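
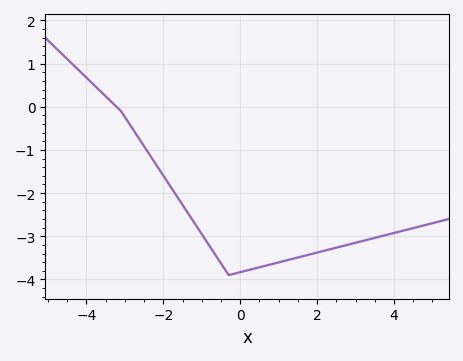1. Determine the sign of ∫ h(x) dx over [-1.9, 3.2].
negative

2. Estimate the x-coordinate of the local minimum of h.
-0.4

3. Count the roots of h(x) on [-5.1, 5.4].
1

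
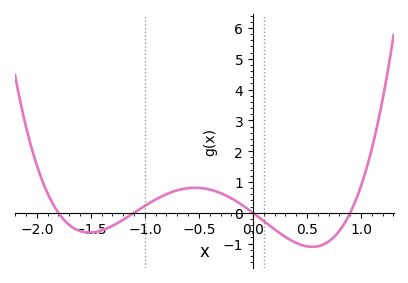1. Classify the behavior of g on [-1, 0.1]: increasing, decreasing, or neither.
neither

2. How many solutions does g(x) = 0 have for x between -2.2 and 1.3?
4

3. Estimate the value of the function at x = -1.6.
-0.6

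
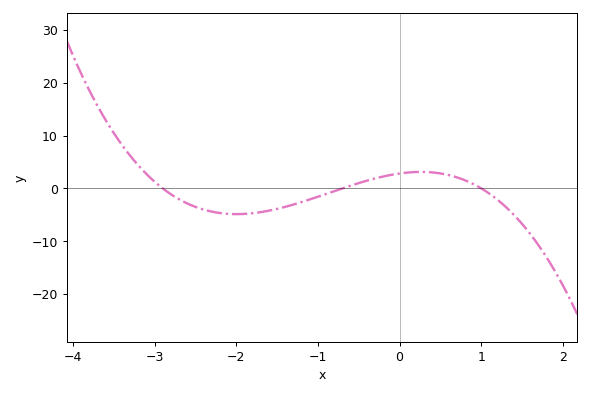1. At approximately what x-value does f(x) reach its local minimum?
-1.99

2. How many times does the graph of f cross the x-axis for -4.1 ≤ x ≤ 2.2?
3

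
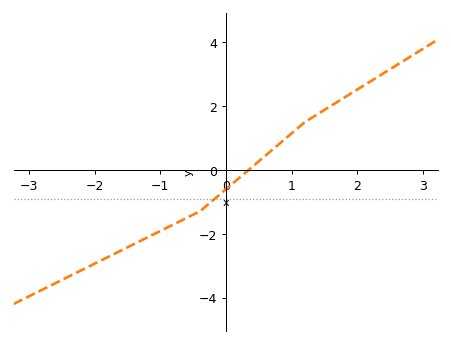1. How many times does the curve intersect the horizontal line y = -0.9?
1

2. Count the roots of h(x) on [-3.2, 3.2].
1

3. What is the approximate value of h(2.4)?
3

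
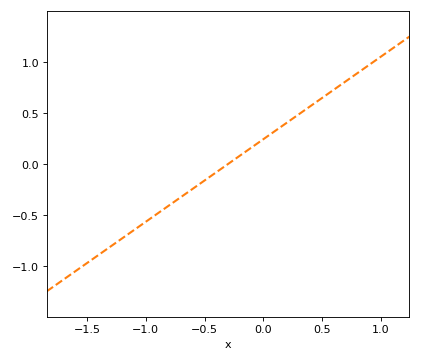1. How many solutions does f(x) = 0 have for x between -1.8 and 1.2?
1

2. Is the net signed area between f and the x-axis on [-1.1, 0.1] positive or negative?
negative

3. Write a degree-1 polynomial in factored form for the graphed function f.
y = 0.81(x + 0.3)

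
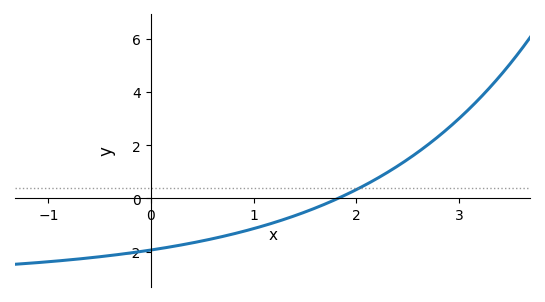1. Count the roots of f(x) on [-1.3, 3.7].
1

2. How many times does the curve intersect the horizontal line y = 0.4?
1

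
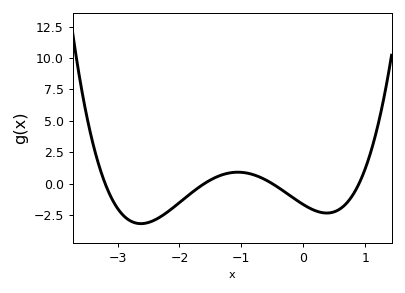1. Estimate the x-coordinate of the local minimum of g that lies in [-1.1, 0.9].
0.38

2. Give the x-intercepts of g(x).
-3.2, -1.6, -0.5, 0.9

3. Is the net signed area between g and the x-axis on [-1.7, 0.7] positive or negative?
negative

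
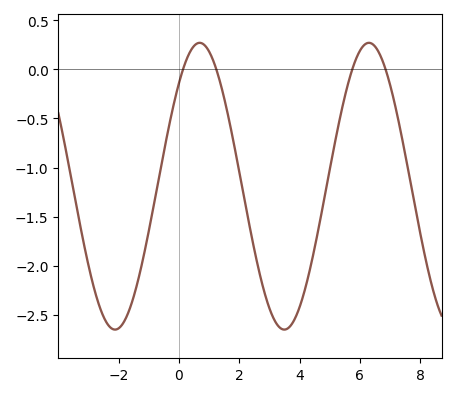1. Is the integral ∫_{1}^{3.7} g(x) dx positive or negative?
negative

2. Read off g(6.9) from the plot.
-0.049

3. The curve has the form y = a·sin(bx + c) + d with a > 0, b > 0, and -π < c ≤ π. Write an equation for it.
y = 1.46sin(1.12x + 0.8) - 1.19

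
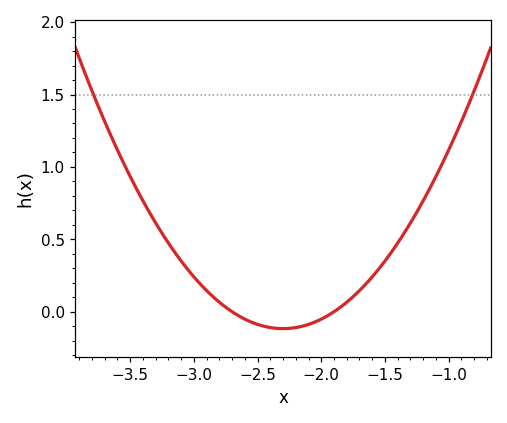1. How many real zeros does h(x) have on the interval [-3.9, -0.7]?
2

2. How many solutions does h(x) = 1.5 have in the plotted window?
2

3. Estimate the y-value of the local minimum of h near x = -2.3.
-0.1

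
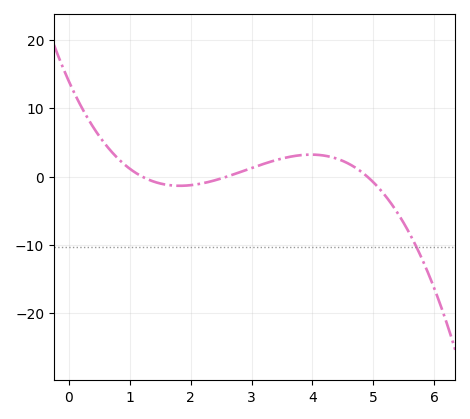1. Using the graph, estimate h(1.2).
0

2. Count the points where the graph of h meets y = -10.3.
1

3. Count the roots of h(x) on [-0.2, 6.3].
3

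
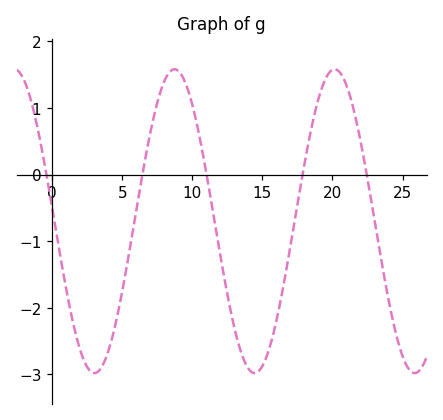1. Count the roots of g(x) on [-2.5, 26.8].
5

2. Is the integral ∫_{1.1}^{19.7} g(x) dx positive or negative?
negative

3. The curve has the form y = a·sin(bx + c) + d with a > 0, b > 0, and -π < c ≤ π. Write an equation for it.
y = 2.28sin(0.55x + 3.05) - 0.7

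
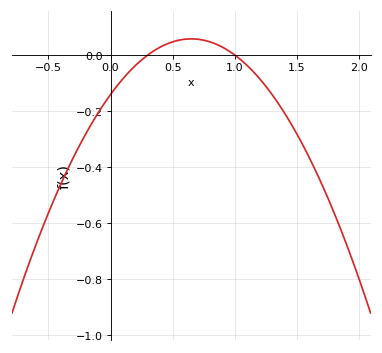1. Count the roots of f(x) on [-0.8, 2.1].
2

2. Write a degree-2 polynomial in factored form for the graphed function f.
y = -0.47(x - 0.3)(x - 1)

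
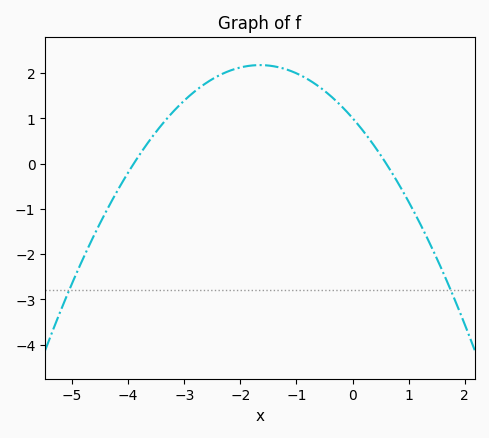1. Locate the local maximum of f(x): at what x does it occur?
-1.6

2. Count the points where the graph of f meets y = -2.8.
2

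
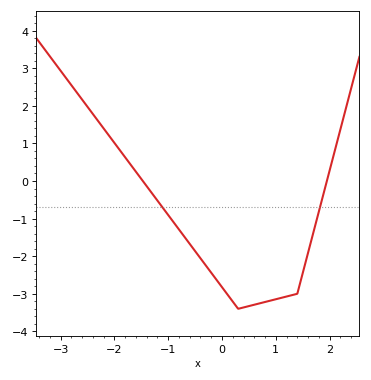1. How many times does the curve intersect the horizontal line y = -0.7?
2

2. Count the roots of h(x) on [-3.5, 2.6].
2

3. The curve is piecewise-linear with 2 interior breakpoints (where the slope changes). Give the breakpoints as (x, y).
(0.3, -3.4); (1.4, -3)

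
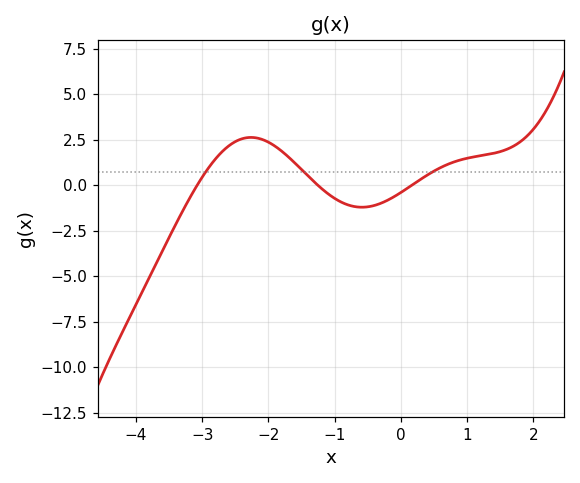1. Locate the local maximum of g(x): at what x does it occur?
-2.26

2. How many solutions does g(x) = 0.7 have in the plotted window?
3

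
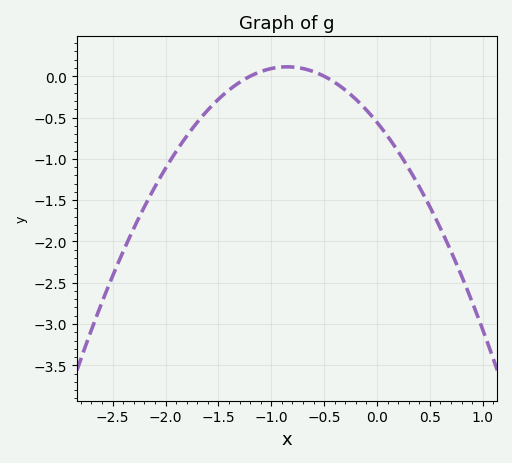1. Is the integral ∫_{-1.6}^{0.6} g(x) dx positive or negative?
negative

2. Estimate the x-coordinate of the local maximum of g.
-0.85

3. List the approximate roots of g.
-1.2, -0.5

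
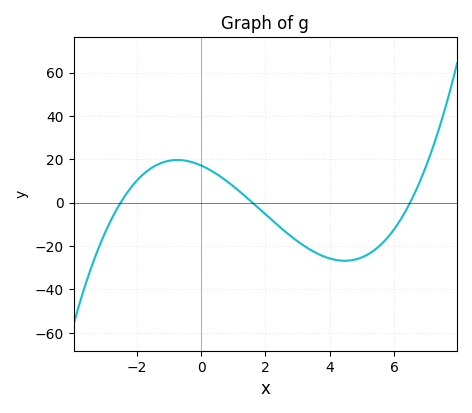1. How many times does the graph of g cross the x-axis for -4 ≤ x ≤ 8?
3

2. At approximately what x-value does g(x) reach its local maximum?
-0.8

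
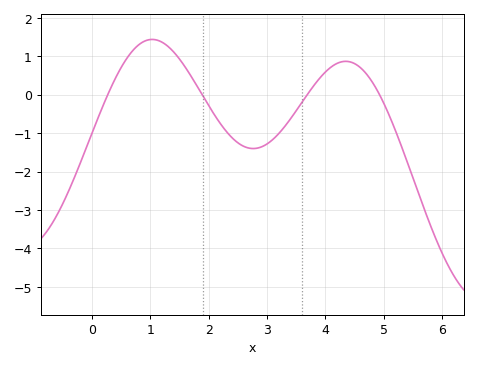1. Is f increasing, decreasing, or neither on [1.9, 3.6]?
neither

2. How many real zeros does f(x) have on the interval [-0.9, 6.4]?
4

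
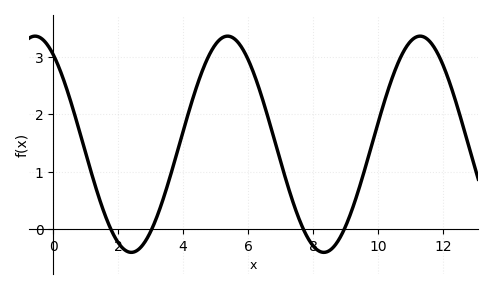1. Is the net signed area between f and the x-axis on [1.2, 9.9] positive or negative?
positive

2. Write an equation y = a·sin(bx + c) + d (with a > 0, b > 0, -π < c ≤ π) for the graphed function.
y = 1.88sin(1.06x + 2.16) + 1.48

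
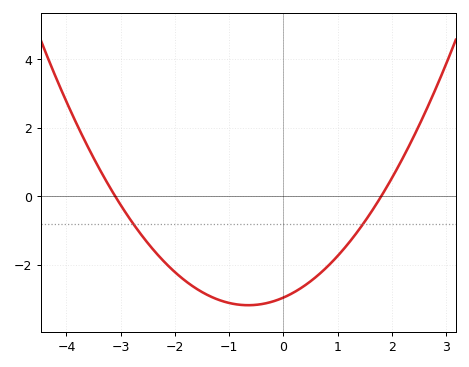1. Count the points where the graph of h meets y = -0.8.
2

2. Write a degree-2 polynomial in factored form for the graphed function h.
y = 0.53(x + 3.1)(x - 1.8)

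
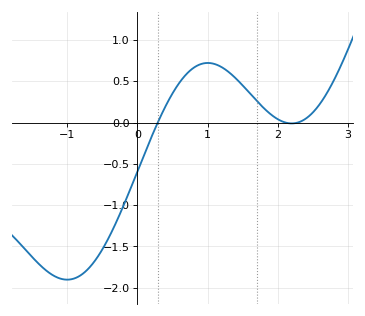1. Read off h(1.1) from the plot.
0.709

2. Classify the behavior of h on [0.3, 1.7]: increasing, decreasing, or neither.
neither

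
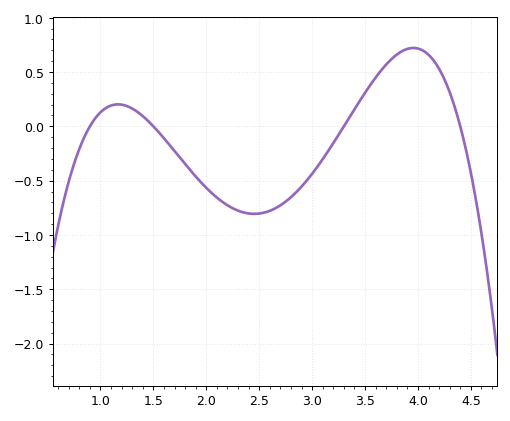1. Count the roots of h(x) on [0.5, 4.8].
4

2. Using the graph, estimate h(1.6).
-0.1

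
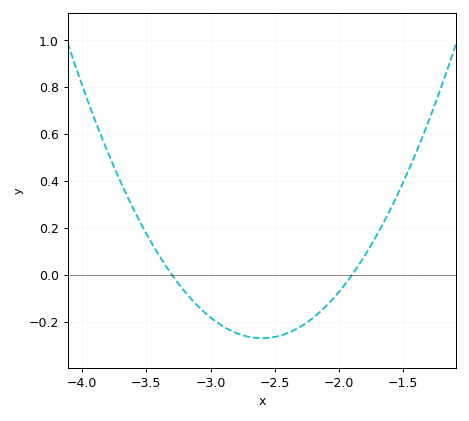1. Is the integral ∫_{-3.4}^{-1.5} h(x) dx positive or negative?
negative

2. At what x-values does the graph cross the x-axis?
-3.3, -1.9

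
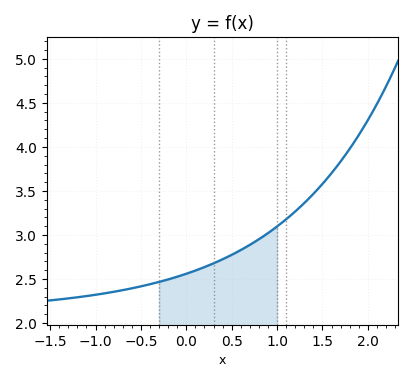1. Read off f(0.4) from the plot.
2.72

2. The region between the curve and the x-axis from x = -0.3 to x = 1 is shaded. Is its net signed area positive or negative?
positive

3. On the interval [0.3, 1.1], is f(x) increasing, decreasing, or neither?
increasing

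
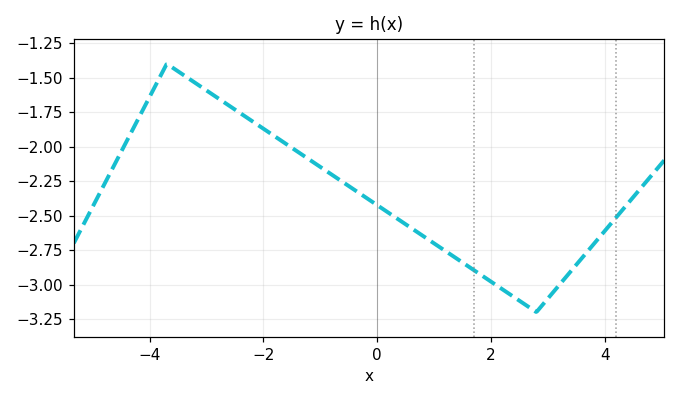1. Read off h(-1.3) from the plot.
-2.05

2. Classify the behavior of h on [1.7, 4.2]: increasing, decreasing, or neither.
neither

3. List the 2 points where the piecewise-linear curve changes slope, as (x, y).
(-3.7, -1.4); (2.8, -3.2)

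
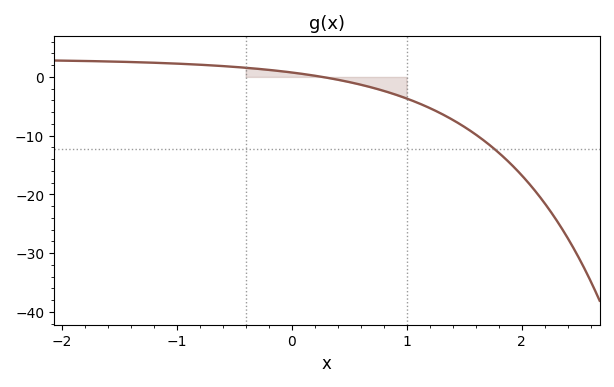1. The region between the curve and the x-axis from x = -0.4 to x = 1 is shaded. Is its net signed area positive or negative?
negative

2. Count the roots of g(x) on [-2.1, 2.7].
1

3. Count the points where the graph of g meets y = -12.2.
1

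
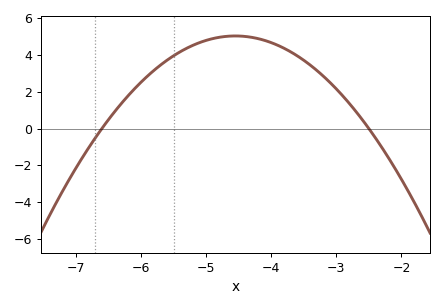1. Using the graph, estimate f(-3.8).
4.37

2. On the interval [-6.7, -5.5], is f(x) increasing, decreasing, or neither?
increasing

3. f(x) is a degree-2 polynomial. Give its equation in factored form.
y = -1.2(x + 6.6)(x + 2.5)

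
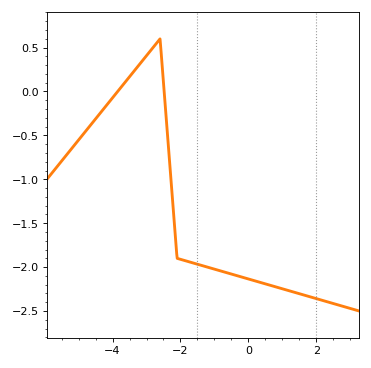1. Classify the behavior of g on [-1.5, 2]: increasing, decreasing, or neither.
decreasing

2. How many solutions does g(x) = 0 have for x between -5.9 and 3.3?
2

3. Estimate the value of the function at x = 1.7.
-2.3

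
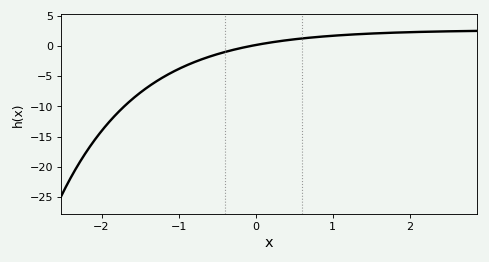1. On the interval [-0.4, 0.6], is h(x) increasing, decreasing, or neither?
increasing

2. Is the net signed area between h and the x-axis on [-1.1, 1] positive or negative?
negative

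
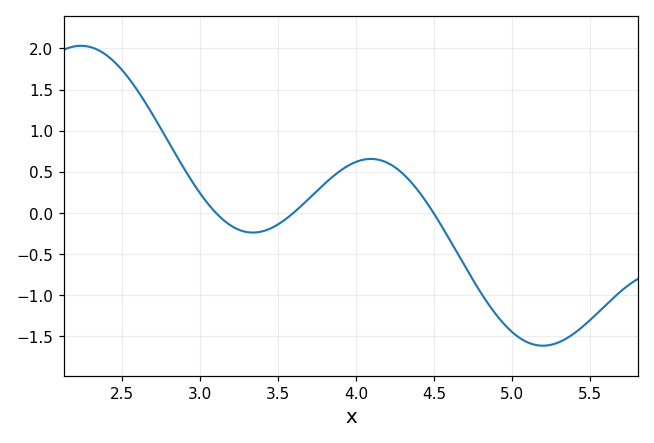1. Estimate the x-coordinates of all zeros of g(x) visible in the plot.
3.1, 3.6, 4.5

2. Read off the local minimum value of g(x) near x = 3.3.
-0.25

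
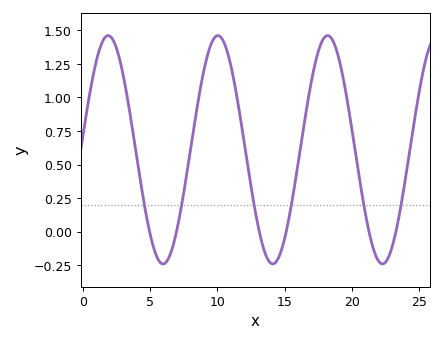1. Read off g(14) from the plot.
-0.236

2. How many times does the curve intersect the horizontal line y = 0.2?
6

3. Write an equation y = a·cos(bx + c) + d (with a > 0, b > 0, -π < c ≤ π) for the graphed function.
y = 0.85cos(0.77x - 1.45) + 0.61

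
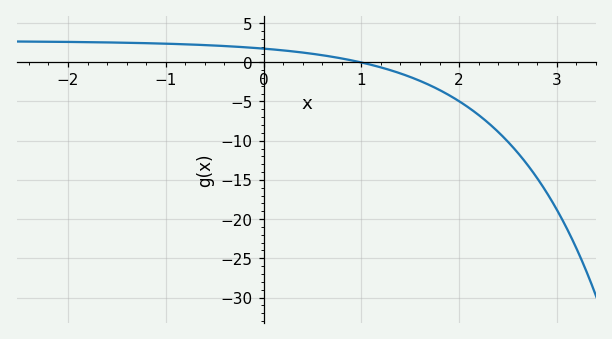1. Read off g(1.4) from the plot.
-1.42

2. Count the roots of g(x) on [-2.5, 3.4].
1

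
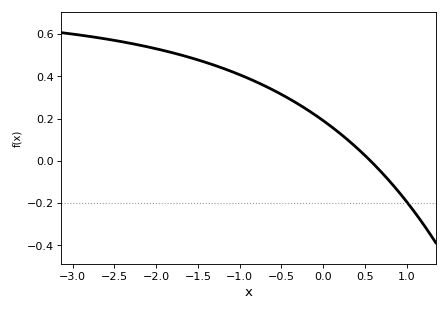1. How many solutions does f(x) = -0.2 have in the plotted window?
1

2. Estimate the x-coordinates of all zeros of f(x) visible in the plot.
0.565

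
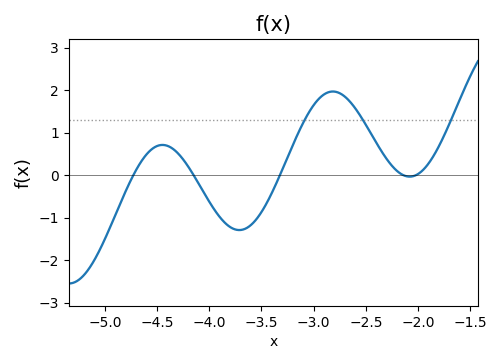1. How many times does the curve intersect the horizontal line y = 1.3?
3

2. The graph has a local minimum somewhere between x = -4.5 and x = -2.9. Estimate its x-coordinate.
-3.7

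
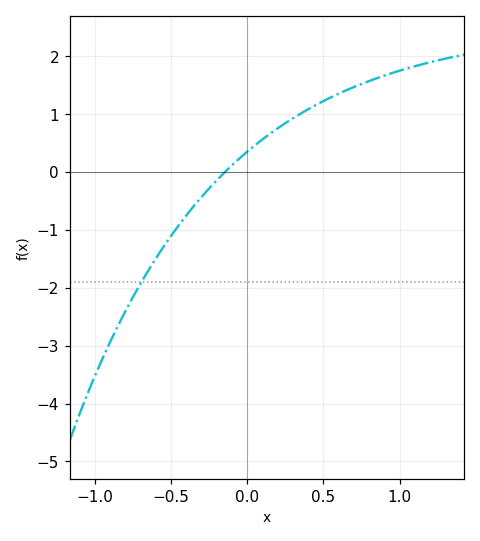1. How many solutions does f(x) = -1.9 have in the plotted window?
1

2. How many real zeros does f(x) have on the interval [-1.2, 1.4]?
1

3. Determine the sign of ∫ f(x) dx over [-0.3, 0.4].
positive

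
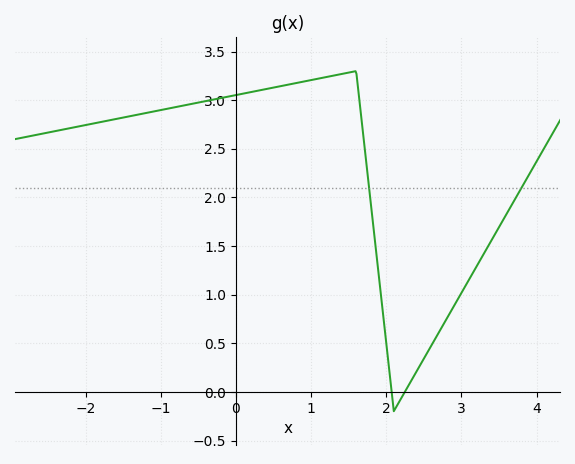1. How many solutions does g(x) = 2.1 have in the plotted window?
2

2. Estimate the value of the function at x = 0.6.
3.15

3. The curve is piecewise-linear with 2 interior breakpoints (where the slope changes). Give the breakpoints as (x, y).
(1.6, 3.3); (2.1, -0.2)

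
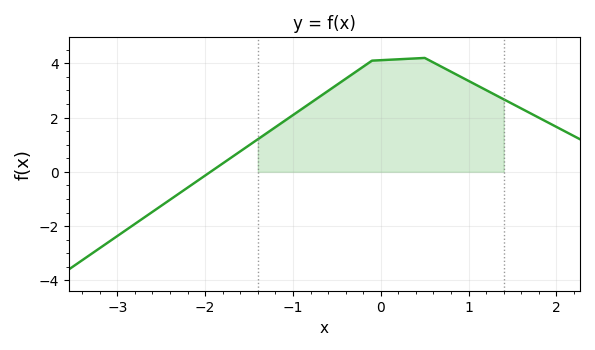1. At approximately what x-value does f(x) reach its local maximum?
0.5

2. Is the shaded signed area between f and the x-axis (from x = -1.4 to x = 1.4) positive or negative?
positive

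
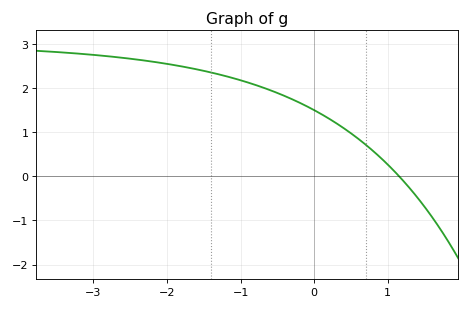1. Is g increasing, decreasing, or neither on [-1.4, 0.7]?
decreasing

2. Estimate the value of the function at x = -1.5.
2.4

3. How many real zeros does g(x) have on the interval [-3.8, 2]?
1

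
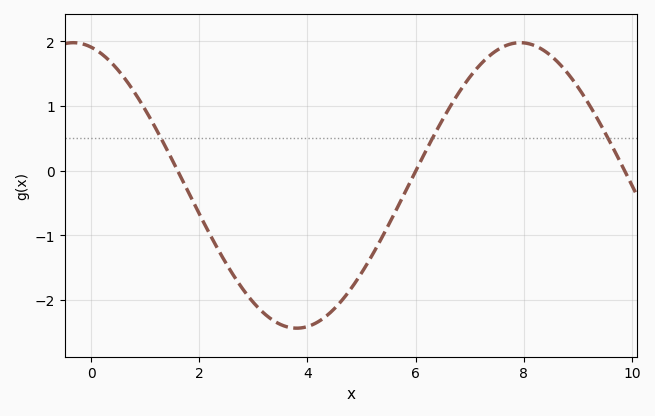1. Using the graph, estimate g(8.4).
1.84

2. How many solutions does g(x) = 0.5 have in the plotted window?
3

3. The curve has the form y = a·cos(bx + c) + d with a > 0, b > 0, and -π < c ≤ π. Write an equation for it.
y = 2.21cos(0.76x + 0.252) - 0.23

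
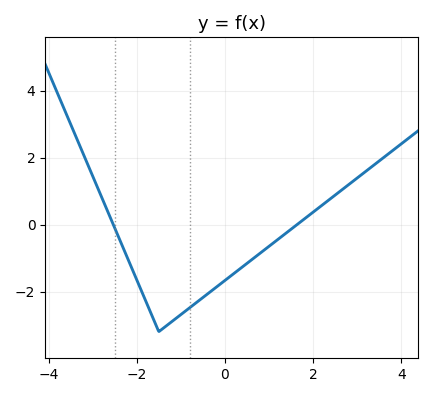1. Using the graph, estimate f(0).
-1.6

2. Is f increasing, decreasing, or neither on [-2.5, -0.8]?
neither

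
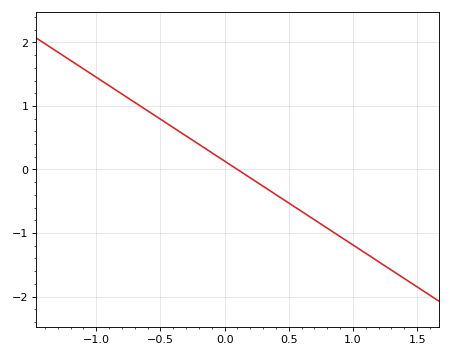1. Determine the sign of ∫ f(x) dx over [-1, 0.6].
positive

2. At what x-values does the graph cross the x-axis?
0.1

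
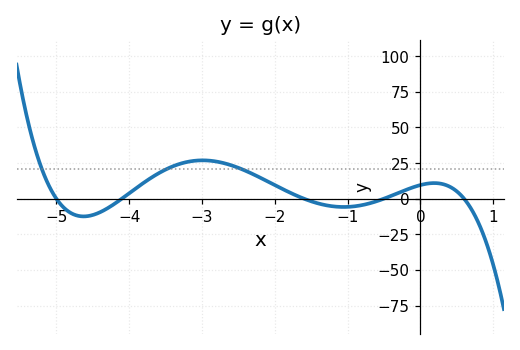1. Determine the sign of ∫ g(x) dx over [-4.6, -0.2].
positive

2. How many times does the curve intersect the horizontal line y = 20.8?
3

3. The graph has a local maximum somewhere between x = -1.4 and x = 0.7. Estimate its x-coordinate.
0.2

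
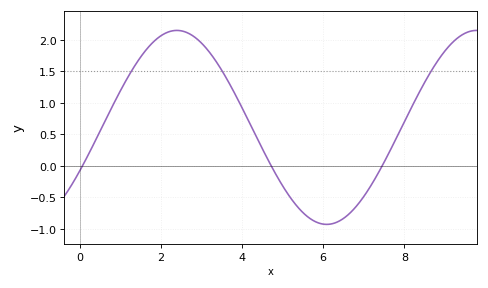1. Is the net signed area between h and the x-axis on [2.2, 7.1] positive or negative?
positive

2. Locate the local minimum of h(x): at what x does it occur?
6.09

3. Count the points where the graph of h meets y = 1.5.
3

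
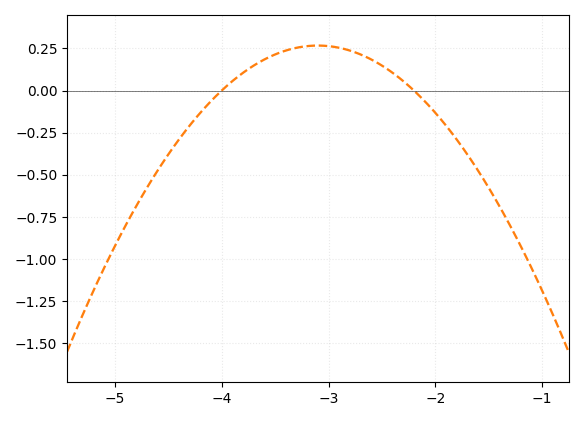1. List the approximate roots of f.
-4, -2.2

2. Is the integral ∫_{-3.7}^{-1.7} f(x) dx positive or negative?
positive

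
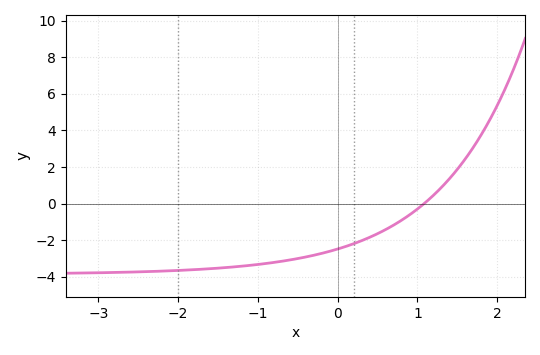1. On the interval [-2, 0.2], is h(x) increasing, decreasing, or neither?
increasing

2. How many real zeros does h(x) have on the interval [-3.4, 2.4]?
1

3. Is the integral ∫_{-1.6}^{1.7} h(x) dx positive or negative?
negative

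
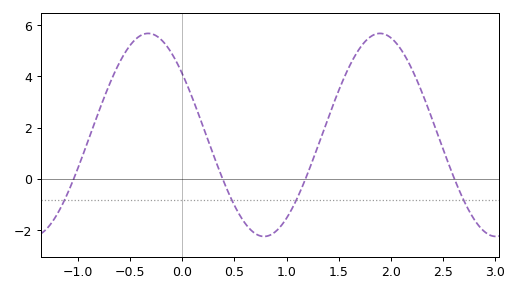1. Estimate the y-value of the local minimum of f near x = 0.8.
-2.2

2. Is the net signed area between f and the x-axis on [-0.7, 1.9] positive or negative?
positive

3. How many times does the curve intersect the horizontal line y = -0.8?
4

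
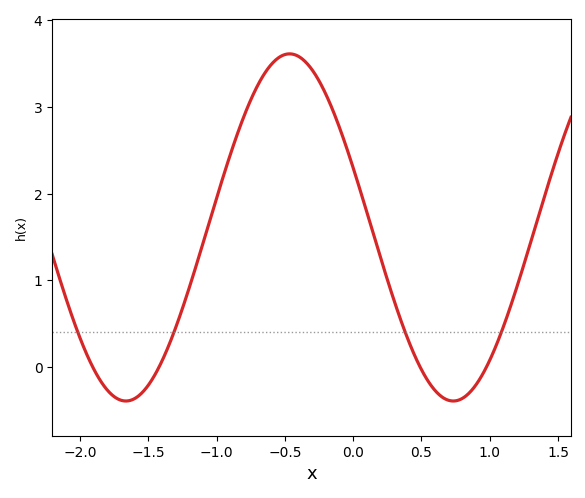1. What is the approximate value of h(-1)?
1.95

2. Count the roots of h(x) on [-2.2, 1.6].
4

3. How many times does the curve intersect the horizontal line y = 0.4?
4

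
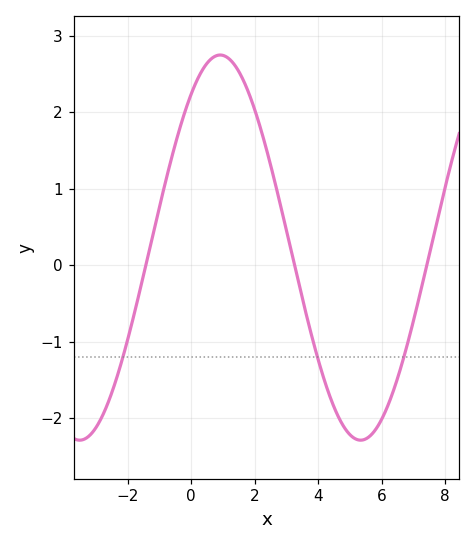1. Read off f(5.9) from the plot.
-2.09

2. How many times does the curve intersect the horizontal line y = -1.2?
3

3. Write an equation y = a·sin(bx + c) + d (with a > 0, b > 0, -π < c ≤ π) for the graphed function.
y = 2.52sin(0.71x + 0.92) + 0.23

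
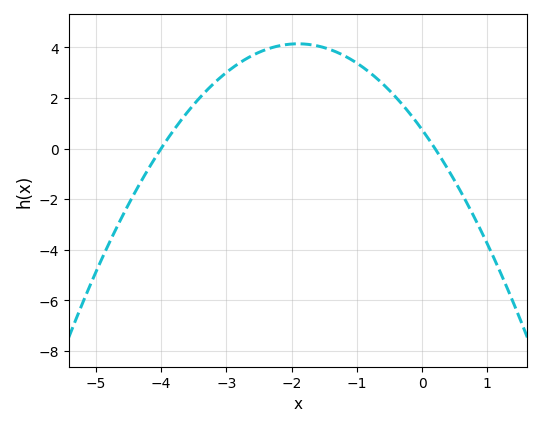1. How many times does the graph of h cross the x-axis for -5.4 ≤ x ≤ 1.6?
2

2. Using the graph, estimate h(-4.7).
-3.2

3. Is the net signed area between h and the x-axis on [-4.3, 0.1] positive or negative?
positive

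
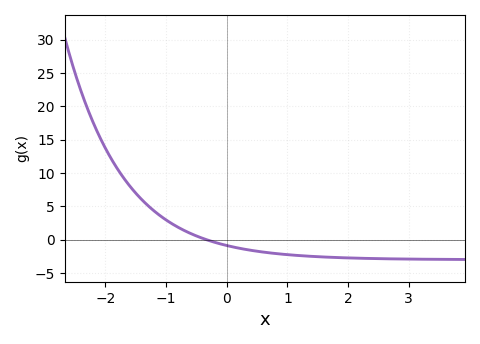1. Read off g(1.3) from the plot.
-2.47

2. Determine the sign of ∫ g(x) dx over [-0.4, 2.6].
negative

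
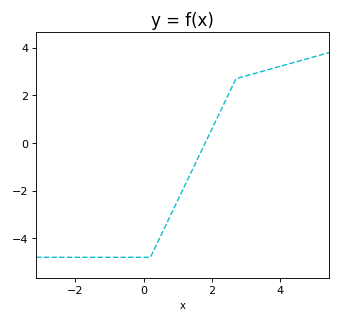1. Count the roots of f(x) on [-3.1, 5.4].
1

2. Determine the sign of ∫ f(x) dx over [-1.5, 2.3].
negative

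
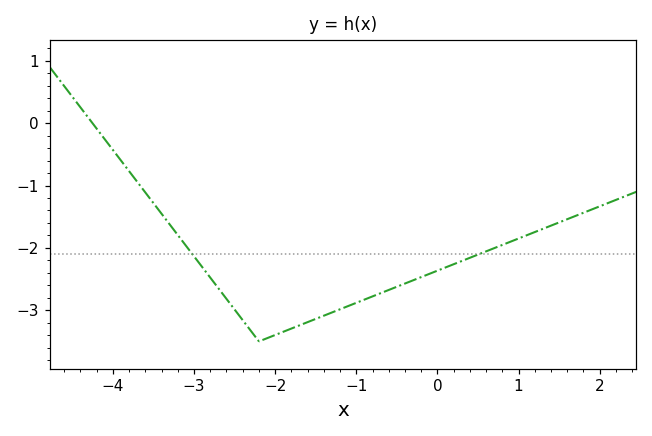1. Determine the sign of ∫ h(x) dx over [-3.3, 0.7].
negative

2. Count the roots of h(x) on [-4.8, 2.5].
1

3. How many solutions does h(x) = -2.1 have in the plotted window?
2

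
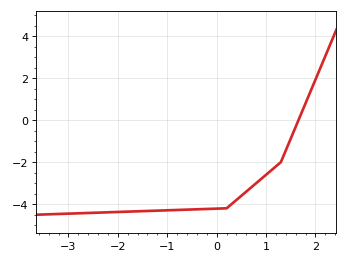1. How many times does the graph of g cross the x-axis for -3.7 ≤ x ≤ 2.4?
1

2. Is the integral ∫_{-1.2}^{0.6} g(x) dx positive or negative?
negative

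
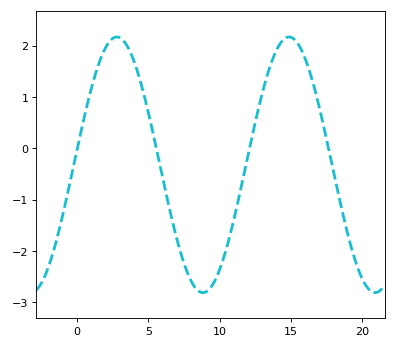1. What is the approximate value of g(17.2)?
0.559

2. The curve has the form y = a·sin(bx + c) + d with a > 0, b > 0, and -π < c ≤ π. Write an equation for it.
y = 2.49sin(0.52x + 0.12) - 0.32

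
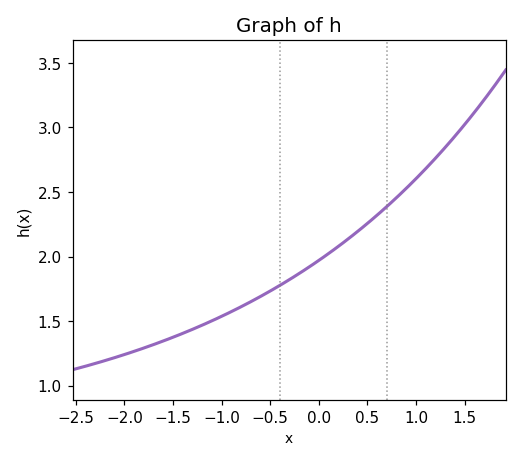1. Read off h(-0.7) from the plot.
1.65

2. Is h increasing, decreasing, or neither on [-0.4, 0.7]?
increasing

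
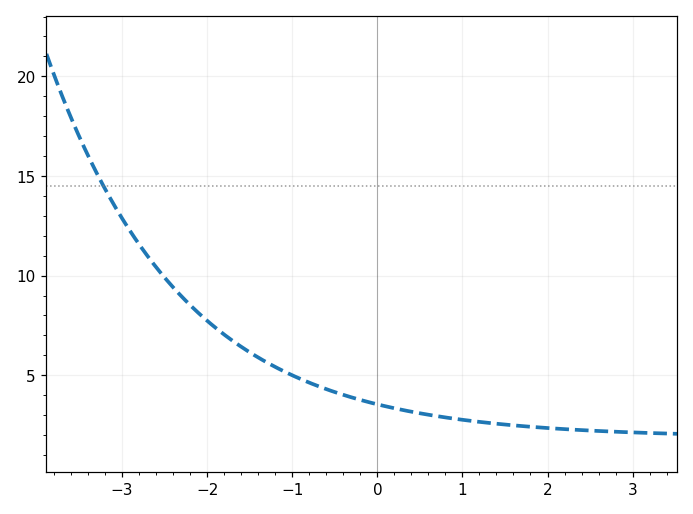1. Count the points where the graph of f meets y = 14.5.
1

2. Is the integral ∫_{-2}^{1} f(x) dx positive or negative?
positive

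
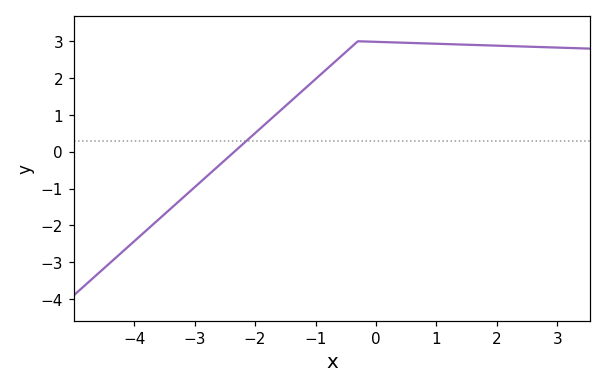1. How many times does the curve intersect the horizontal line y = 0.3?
1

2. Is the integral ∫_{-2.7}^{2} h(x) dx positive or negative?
positive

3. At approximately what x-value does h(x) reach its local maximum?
-0.2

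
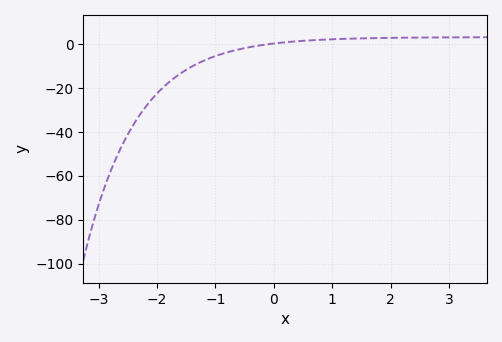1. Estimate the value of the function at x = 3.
3.04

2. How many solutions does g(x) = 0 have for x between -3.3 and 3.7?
1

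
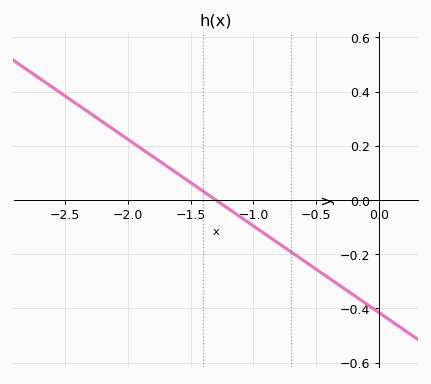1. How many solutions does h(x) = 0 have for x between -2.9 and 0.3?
1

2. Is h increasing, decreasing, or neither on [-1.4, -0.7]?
decreasing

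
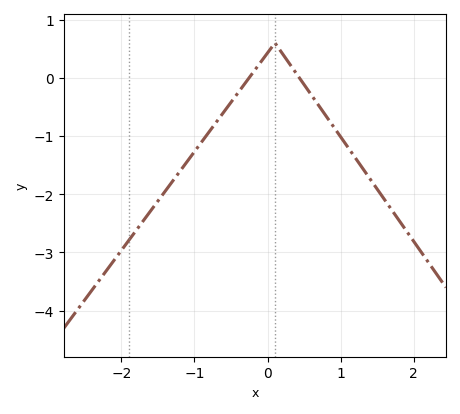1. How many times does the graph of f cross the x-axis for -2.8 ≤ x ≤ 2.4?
2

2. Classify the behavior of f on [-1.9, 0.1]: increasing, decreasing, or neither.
increasing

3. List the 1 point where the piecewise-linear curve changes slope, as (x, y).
(0.1, 0.6)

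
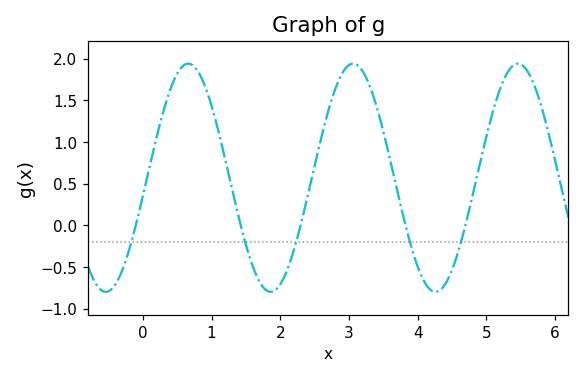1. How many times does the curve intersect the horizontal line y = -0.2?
5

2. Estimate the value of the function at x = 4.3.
-0.8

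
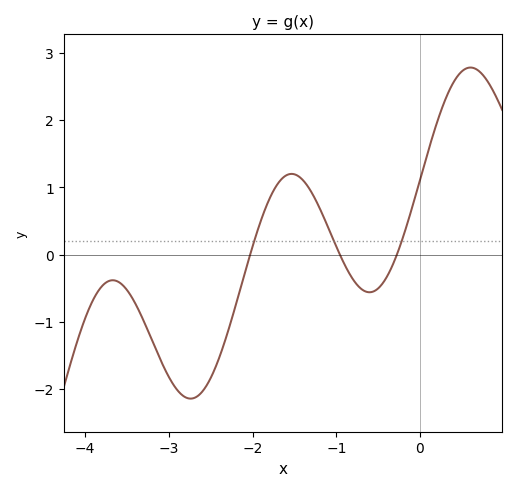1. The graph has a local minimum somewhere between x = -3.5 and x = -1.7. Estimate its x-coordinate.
-2.7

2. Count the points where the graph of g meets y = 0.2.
3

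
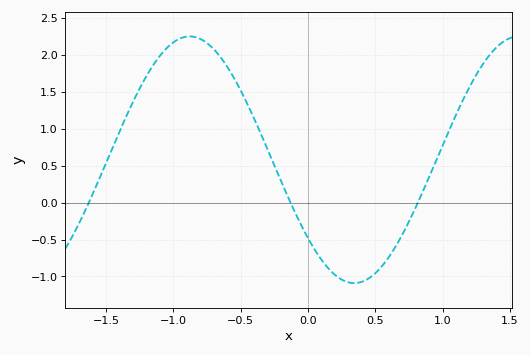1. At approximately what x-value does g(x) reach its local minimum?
0.35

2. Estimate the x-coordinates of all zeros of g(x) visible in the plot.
-1.65, -0.15, 0.8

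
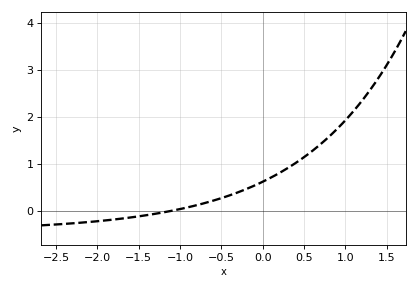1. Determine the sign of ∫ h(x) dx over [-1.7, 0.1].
positive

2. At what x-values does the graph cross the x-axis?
-1.1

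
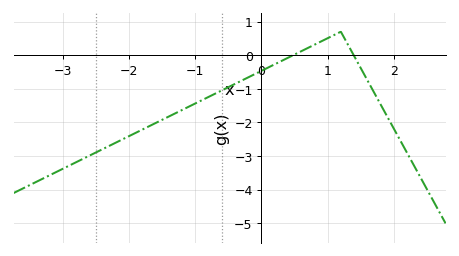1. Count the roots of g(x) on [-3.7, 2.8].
2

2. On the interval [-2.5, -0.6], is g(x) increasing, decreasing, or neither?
increasing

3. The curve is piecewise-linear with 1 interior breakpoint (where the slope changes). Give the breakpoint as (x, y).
(1.2, 0.7)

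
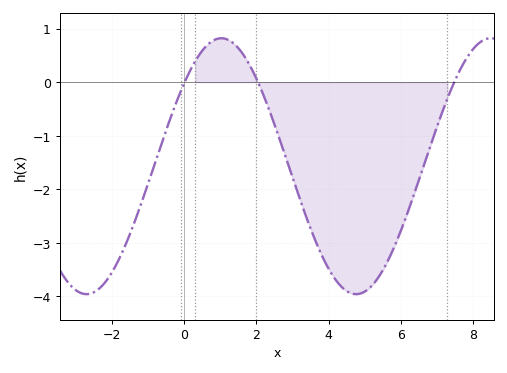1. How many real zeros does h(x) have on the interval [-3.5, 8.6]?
3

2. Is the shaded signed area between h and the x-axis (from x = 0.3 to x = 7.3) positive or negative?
negative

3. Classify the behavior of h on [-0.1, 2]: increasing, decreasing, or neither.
neither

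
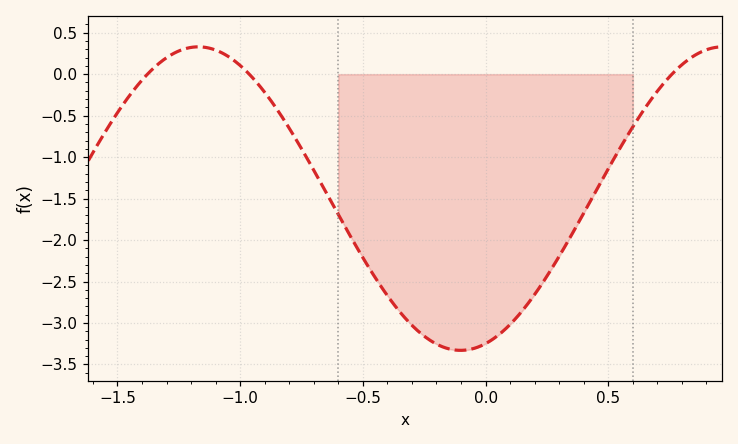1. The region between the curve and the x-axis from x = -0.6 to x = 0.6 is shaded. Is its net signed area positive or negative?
negative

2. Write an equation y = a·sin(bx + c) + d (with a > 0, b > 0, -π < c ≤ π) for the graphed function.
y = 1.83sin(2.9x - 1.3) - 1.5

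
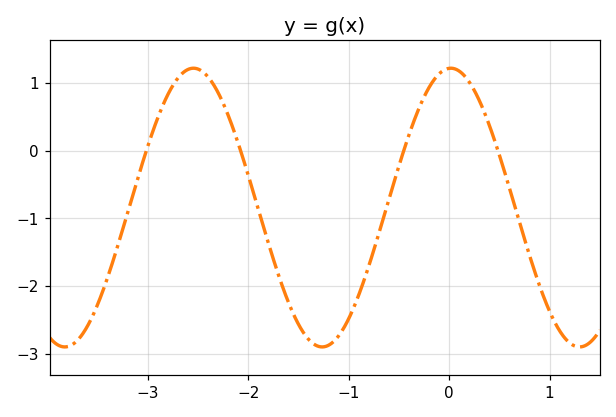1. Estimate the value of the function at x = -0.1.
1.14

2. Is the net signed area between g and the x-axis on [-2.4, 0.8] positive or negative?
negative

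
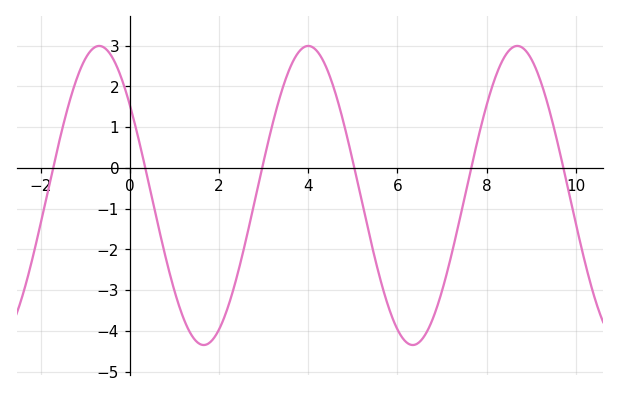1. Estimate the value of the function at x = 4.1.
2.96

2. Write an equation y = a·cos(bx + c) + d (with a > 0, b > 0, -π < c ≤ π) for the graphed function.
y = 3.67cos(1.34x + 0.922) - 0.68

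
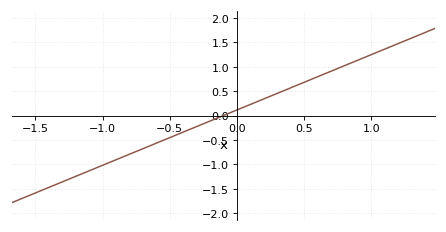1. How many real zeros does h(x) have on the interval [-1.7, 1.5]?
1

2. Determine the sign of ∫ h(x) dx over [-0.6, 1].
positive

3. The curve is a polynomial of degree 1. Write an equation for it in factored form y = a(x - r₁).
y = 1.13(x + 0.1)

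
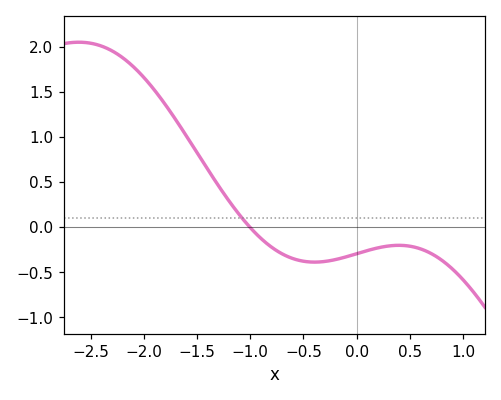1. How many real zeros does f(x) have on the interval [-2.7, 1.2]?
1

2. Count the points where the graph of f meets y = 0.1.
1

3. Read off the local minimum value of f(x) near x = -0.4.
-0.393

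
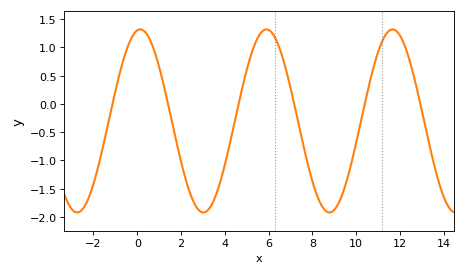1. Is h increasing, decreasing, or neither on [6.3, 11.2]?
neither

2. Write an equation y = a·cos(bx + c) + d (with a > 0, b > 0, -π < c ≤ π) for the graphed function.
y = 1.62cos(1.1x - 0.15) - 0.3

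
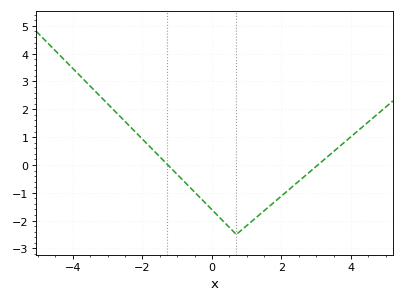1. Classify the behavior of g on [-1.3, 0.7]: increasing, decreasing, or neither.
decreasing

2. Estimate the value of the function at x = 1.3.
-1.9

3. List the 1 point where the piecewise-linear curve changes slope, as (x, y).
(0.7, -2.5)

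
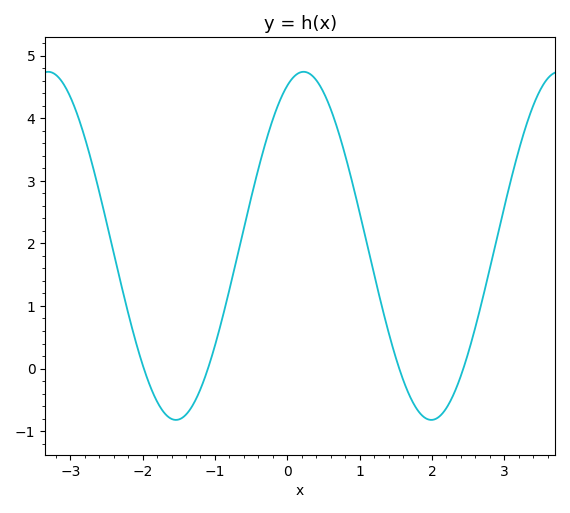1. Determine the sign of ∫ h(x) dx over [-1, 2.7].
positive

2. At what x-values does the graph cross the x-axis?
-1.98, -1.1, 1.55, 2.43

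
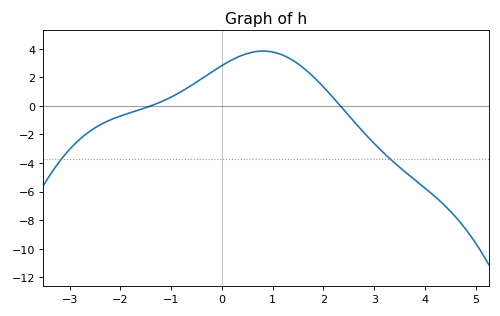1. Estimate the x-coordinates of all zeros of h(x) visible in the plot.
-1.41, 2.34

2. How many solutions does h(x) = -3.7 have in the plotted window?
2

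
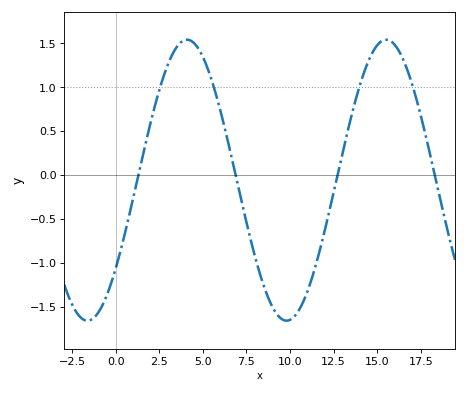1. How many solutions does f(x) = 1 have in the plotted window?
4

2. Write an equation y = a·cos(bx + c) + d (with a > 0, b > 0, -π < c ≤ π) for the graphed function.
y = 1.6cos(0.55x - 2.2) - 0.06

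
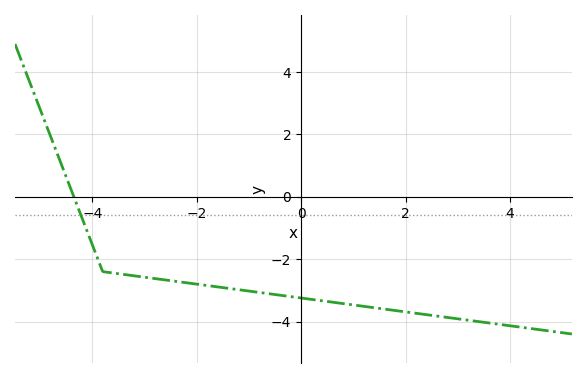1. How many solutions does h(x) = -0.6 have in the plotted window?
1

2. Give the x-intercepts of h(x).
-4.4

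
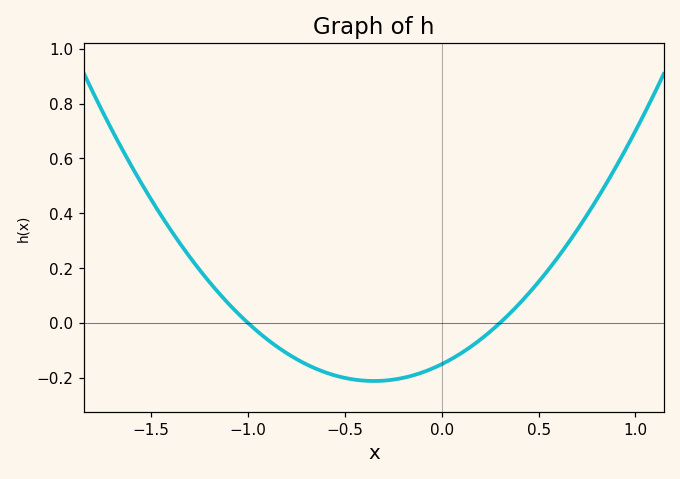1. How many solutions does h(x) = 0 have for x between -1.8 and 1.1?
2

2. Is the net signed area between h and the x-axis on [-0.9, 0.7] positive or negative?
negative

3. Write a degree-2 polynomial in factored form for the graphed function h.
y = 0.5(x + 1)(x - 0.3)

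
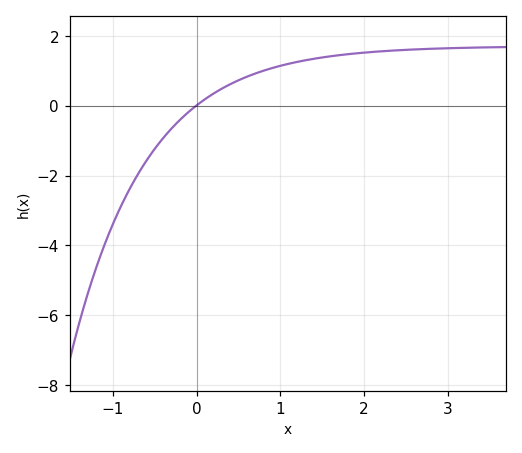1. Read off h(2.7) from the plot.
1.6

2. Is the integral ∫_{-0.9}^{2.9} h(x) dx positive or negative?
positive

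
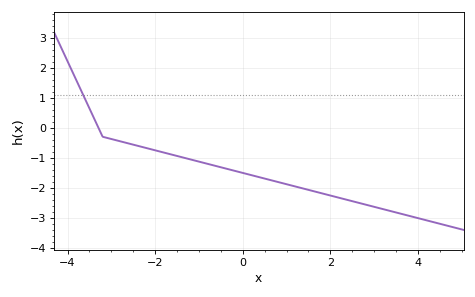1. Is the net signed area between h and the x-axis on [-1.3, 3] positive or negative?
negative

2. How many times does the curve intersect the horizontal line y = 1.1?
1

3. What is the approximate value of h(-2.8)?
-0.45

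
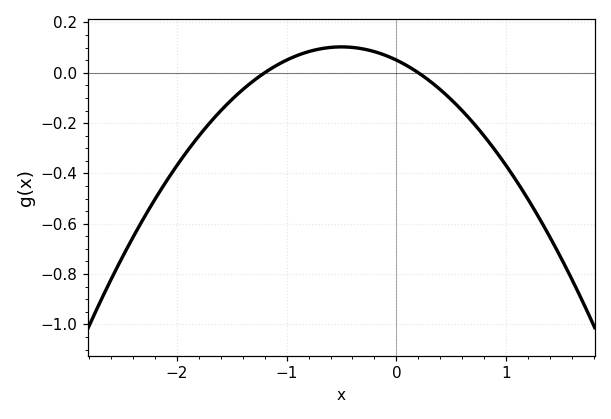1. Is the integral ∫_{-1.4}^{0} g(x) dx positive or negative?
positive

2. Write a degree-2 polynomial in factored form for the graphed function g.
y = -0.21(x + 1.2)(x - 0.2)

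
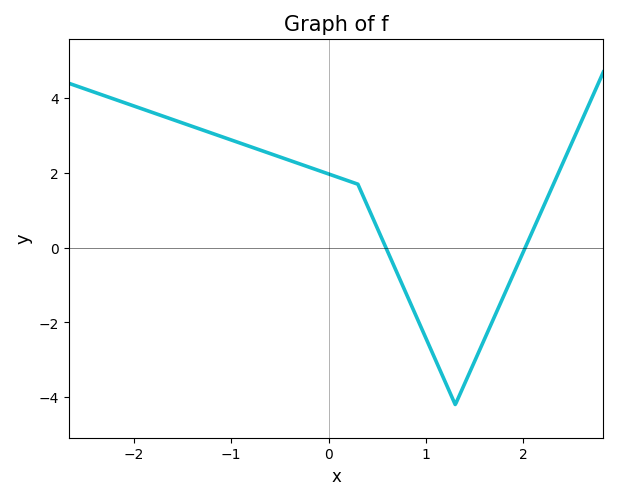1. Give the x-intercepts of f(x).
0.6, 2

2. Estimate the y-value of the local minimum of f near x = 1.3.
-4.2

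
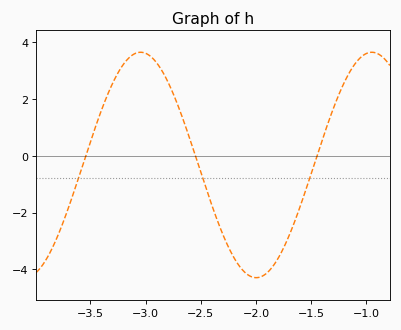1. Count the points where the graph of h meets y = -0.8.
3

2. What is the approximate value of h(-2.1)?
-4.1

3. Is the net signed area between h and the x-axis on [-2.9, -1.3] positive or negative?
negative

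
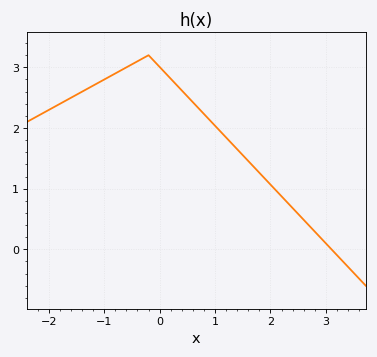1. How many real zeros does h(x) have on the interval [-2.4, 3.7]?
1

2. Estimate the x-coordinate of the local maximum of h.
-0.2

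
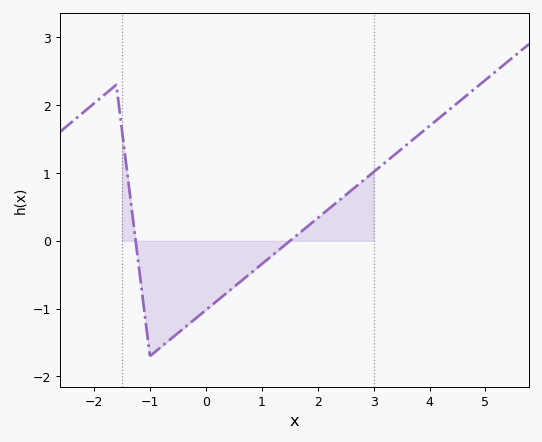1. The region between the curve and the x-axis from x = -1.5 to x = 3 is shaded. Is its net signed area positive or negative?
negative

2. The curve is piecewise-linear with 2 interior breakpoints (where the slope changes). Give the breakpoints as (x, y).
(-1.6, 2.3); (-1, -1.7)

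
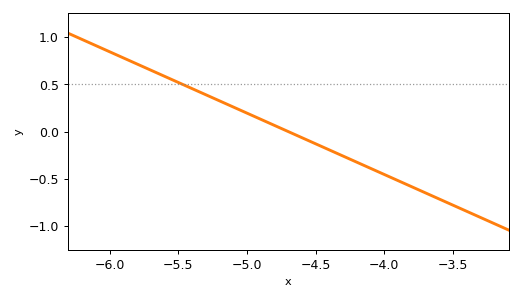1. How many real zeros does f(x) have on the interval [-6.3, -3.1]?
1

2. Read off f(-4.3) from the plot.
-0.25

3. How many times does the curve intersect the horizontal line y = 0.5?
1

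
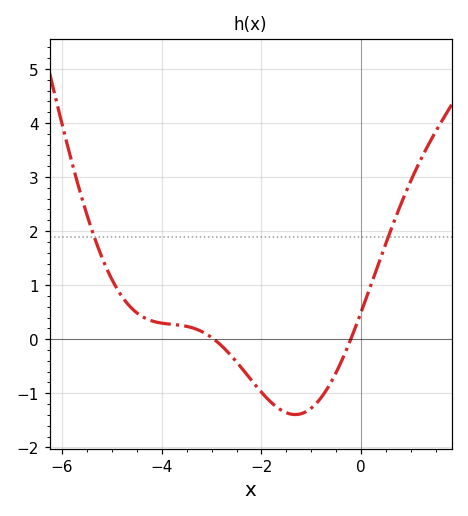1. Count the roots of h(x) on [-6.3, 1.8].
2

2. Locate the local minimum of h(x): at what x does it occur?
-1.4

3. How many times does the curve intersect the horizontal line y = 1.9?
2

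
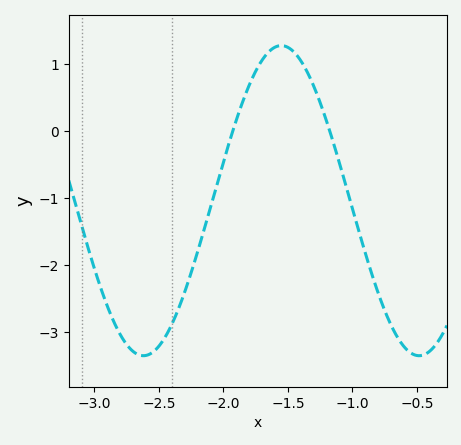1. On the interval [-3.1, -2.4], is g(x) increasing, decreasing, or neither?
neither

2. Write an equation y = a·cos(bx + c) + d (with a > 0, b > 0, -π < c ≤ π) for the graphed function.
y = 2.32cos(2.94x - 1.72) - 1.04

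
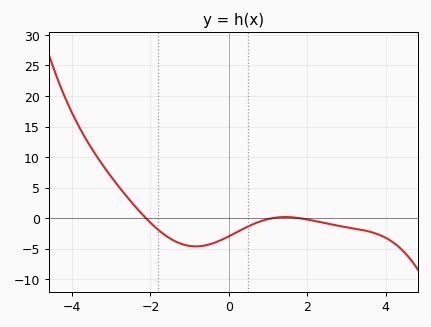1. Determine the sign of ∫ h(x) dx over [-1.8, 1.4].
negative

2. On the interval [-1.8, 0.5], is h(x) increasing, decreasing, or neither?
neither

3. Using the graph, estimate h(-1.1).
-4.5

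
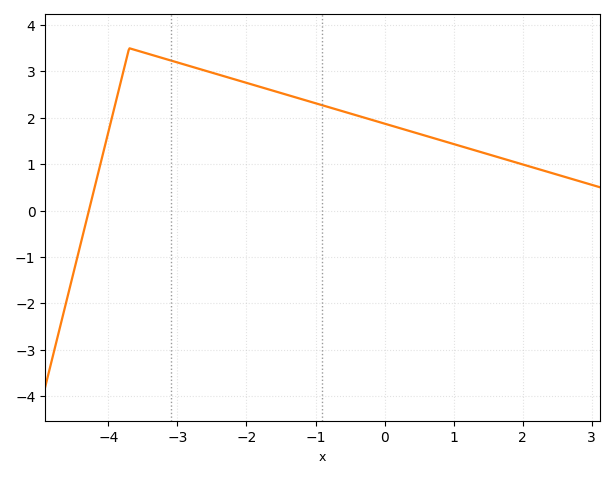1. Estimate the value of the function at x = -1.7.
2.6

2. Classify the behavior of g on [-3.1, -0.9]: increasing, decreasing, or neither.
decreasing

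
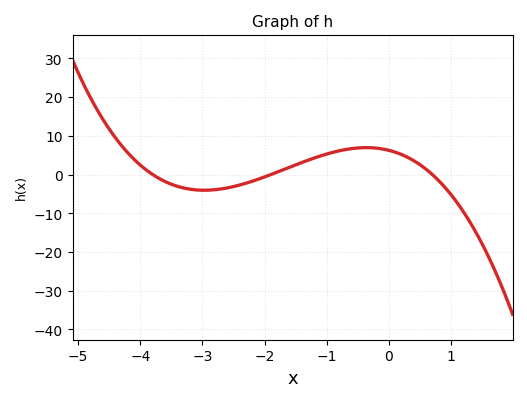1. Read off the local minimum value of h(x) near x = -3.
-4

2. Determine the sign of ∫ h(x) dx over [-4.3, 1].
positive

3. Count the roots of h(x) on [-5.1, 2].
3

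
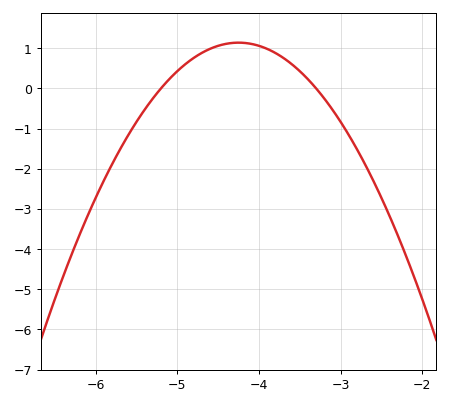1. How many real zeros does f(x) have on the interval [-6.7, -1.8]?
2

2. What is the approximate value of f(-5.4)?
-0.529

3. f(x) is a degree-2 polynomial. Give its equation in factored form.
y = -1.26(x + 5.2)(x + 3.3)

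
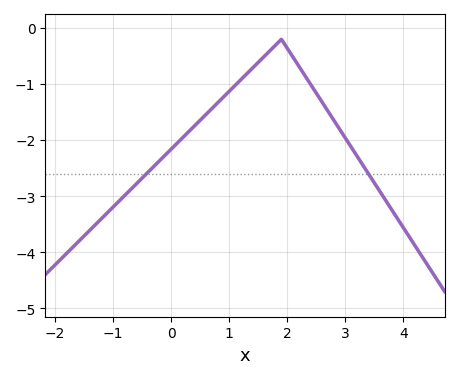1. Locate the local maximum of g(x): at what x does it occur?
1.9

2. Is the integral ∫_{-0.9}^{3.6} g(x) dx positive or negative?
negative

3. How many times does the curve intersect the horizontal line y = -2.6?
2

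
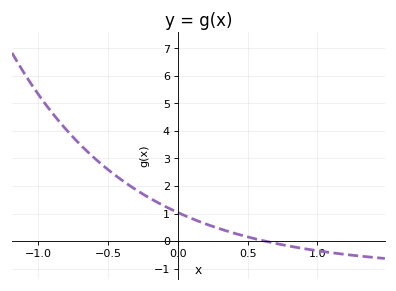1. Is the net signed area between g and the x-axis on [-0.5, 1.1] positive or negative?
positive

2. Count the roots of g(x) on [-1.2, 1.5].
1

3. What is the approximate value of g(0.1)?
0.821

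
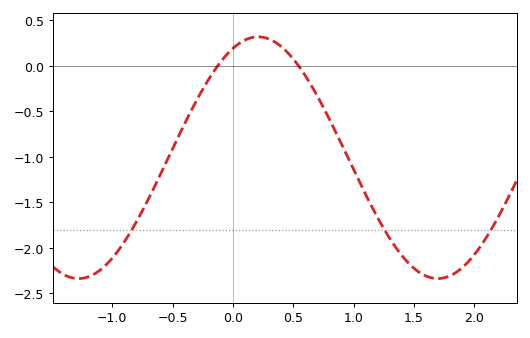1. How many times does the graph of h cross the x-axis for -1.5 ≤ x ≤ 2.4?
2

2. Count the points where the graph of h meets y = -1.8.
3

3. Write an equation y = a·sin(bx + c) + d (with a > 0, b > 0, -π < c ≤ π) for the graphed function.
y = 1.33sin(2.1x + 1.1) - 1.01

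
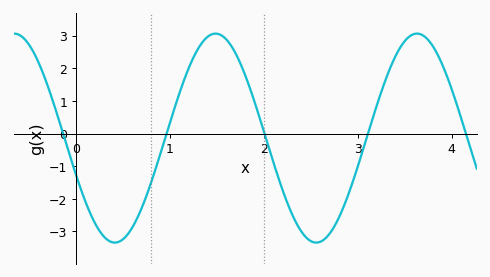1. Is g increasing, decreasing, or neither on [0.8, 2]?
neither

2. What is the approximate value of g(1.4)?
3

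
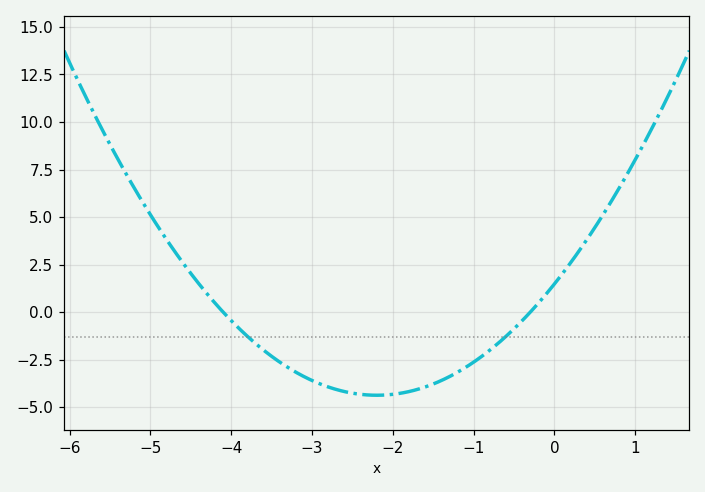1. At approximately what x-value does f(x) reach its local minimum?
-2.2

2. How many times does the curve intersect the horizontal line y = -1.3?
2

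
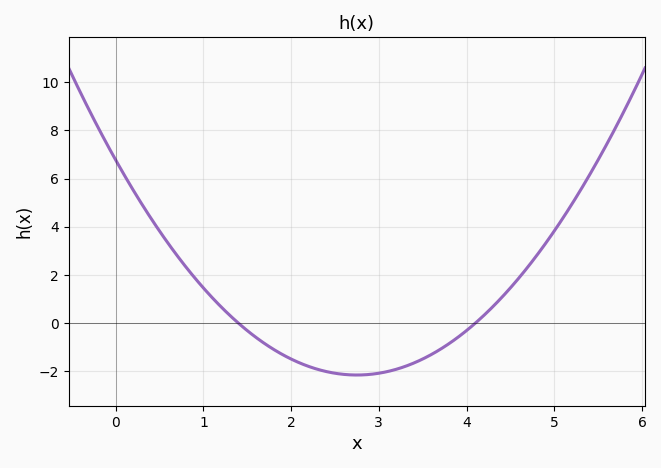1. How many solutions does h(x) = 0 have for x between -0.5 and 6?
2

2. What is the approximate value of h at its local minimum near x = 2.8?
-2.2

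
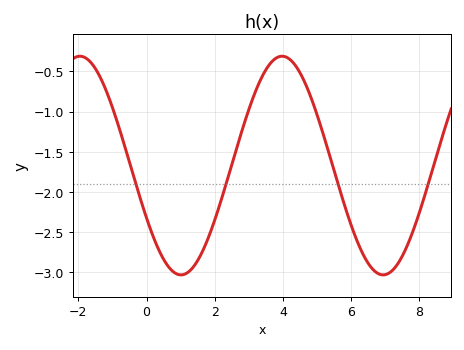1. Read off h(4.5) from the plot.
-0.5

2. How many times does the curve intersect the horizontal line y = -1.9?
4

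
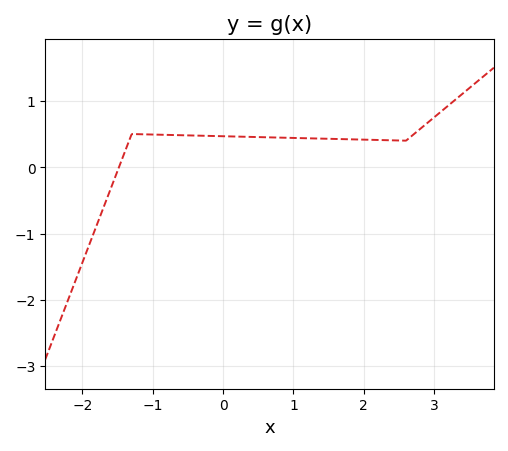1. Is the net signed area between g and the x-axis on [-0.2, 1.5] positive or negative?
positive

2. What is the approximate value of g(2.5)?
0.4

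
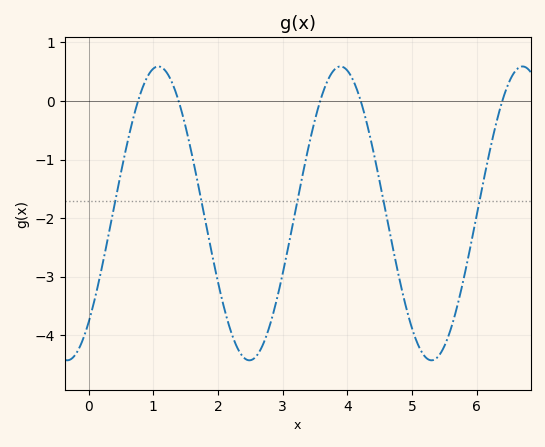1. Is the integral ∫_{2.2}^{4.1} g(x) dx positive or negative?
negative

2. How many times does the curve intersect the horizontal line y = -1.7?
5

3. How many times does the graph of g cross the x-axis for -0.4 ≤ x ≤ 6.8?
5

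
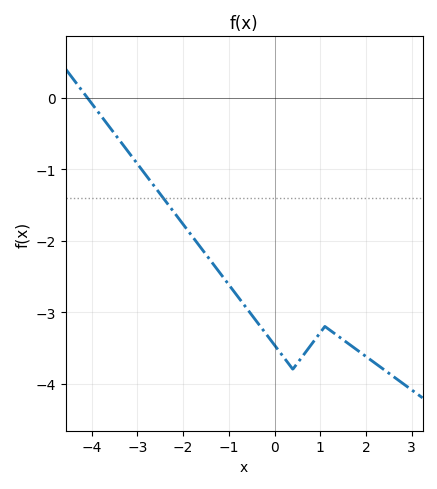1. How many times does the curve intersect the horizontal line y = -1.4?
1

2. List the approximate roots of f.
-4.09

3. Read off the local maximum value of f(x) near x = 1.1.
-3.2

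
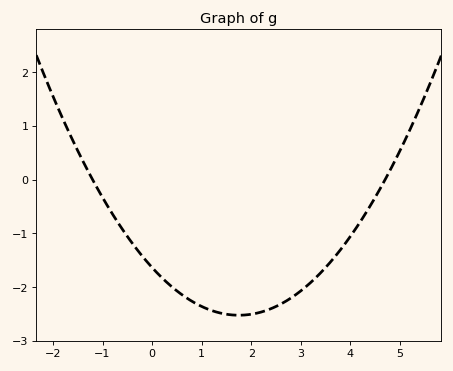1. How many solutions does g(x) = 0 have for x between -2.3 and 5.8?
2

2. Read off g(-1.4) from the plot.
0.354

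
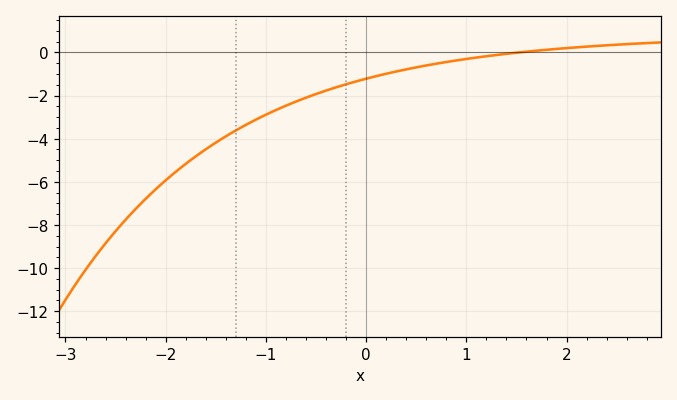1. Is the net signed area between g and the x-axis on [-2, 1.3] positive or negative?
negative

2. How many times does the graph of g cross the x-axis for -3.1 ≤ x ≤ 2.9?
1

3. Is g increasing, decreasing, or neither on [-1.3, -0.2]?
increasing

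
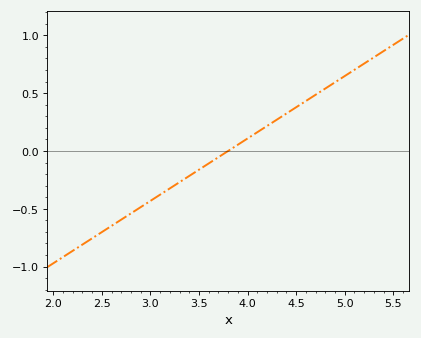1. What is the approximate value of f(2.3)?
-0.81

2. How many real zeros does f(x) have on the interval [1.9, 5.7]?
1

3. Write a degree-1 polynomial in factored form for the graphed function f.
y = 0.54(x - 3.8)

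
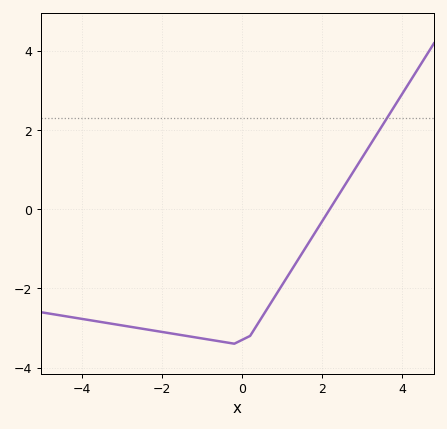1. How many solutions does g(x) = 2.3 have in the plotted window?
1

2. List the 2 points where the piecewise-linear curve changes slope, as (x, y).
(-0.2, -3.4); (0.2, -3.2)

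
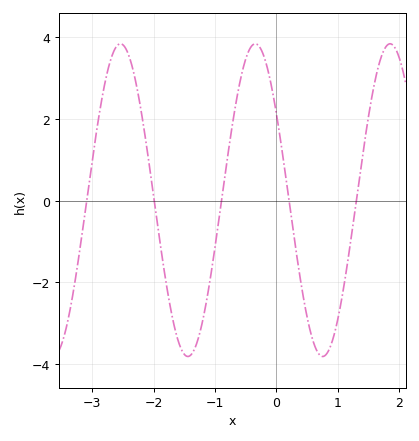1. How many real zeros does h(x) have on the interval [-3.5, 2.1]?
5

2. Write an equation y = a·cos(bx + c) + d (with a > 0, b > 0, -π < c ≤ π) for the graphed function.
y = 3.83cos(2.86x + 0.982) + 0.01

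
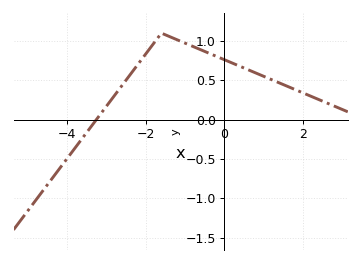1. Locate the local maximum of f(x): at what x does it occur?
-1.6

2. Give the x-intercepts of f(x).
-3.25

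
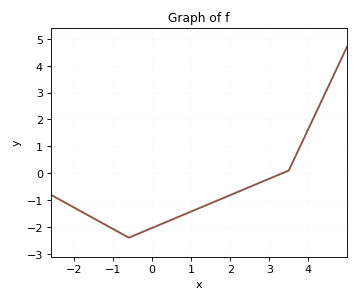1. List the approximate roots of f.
3.4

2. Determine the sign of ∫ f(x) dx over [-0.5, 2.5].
negative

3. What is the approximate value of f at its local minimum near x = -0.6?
-2.4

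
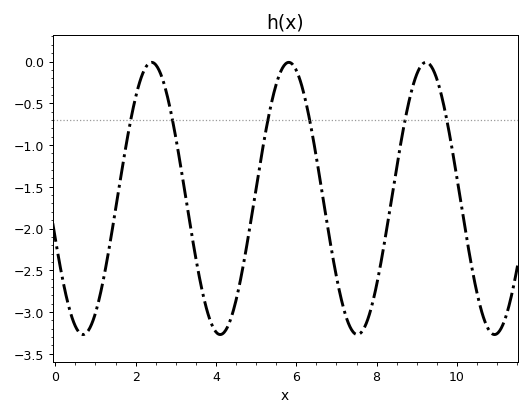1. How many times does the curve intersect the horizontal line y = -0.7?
6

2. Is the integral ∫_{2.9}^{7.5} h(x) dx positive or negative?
negative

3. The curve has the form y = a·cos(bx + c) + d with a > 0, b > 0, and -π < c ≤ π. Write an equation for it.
y = 1.63cos(1.8x + 1.9) - 1.64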